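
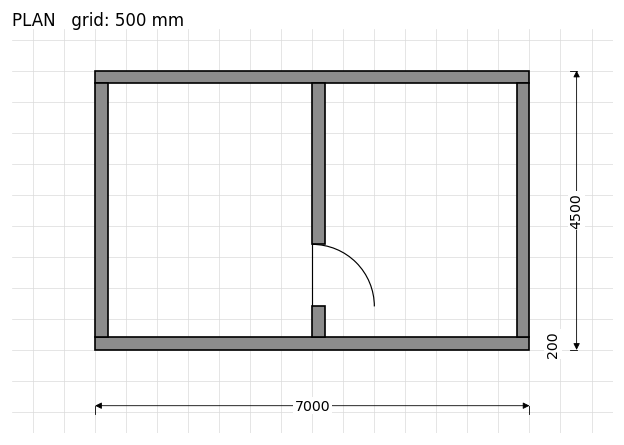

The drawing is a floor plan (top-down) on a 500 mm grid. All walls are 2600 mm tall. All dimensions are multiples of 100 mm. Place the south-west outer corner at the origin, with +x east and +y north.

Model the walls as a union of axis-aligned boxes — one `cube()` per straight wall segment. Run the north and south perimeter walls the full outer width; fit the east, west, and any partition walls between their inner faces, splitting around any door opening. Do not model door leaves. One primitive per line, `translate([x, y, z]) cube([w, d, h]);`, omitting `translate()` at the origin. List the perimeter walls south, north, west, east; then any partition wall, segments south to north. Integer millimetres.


cube([7000, 200, 2600]);
translate([0, 4300, 0]) cube([7000, 200, 2600]);
translate([0, 200, 0]) cube([200, 4100, 2600]);
translate([6800, 200, 0]) cube([200, 4100, 2600]);
translate([3500, 200, 0]) cube([200, 500, 2600]);
translate([3500, 1700, 0]) cube([200, 2600, 2600]);


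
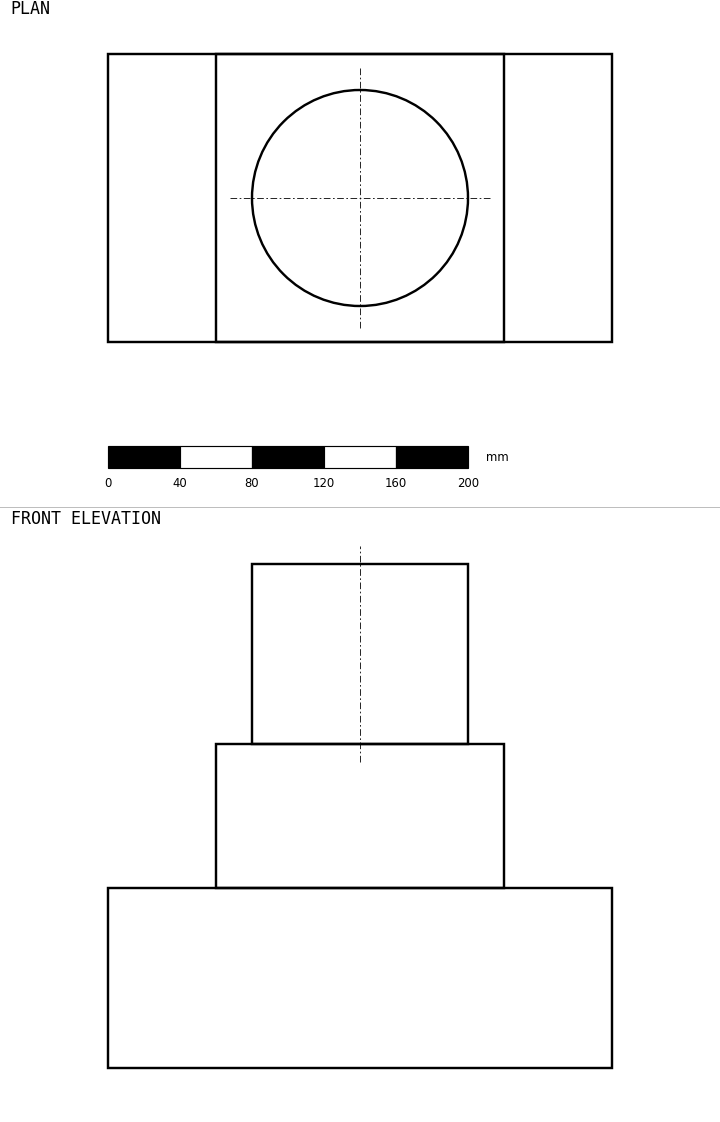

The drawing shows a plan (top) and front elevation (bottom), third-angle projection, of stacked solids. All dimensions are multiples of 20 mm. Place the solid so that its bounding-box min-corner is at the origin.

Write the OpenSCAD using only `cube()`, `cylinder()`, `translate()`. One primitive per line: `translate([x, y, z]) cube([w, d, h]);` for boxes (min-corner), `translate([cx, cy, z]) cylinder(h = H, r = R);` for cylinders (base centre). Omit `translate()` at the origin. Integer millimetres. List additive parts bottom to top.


cube([280, 160, 100]);
translate([60, 0, 100]) cube([160, 160, 80]);
translate([140, 80, 180]) cylinder(h = 100, r = 60);


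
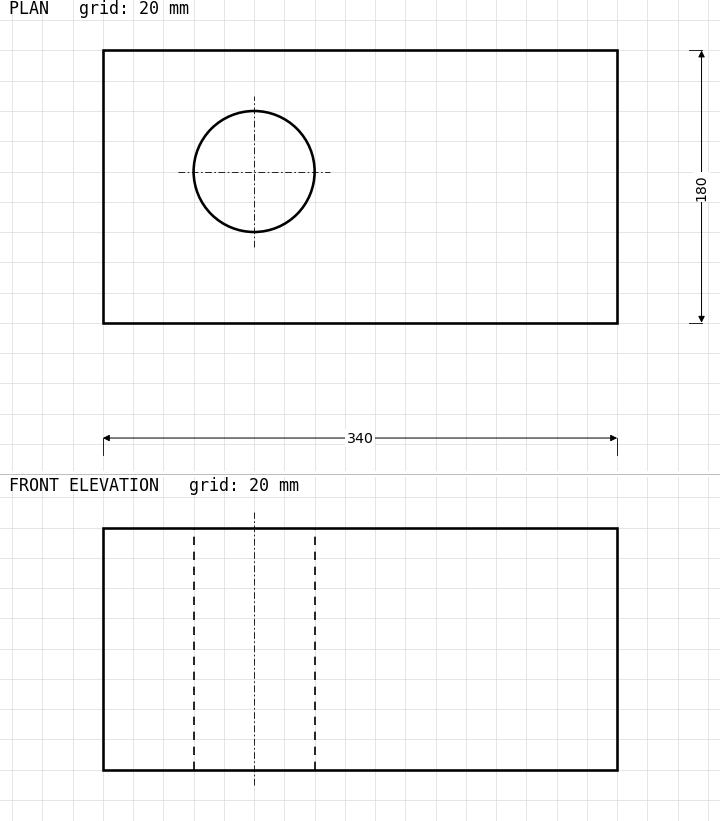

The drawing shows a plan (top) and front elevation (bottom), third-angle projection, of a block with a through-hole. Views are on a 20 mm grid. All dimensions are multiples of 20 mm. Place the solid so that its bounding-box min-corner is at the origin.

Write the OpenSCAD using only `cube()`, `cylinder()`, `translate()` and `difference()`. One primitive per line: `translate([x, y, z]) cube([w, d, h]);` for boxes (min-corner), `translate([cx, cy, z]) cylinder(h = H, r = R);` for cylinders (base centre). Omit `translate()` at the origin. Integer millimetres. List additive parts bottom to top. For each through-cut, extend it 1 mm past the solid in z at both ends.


difference() {
  cube([340, 180, 160]);
  translate([100, 100, -1]) cylinder(h = 162, r = 40);
}


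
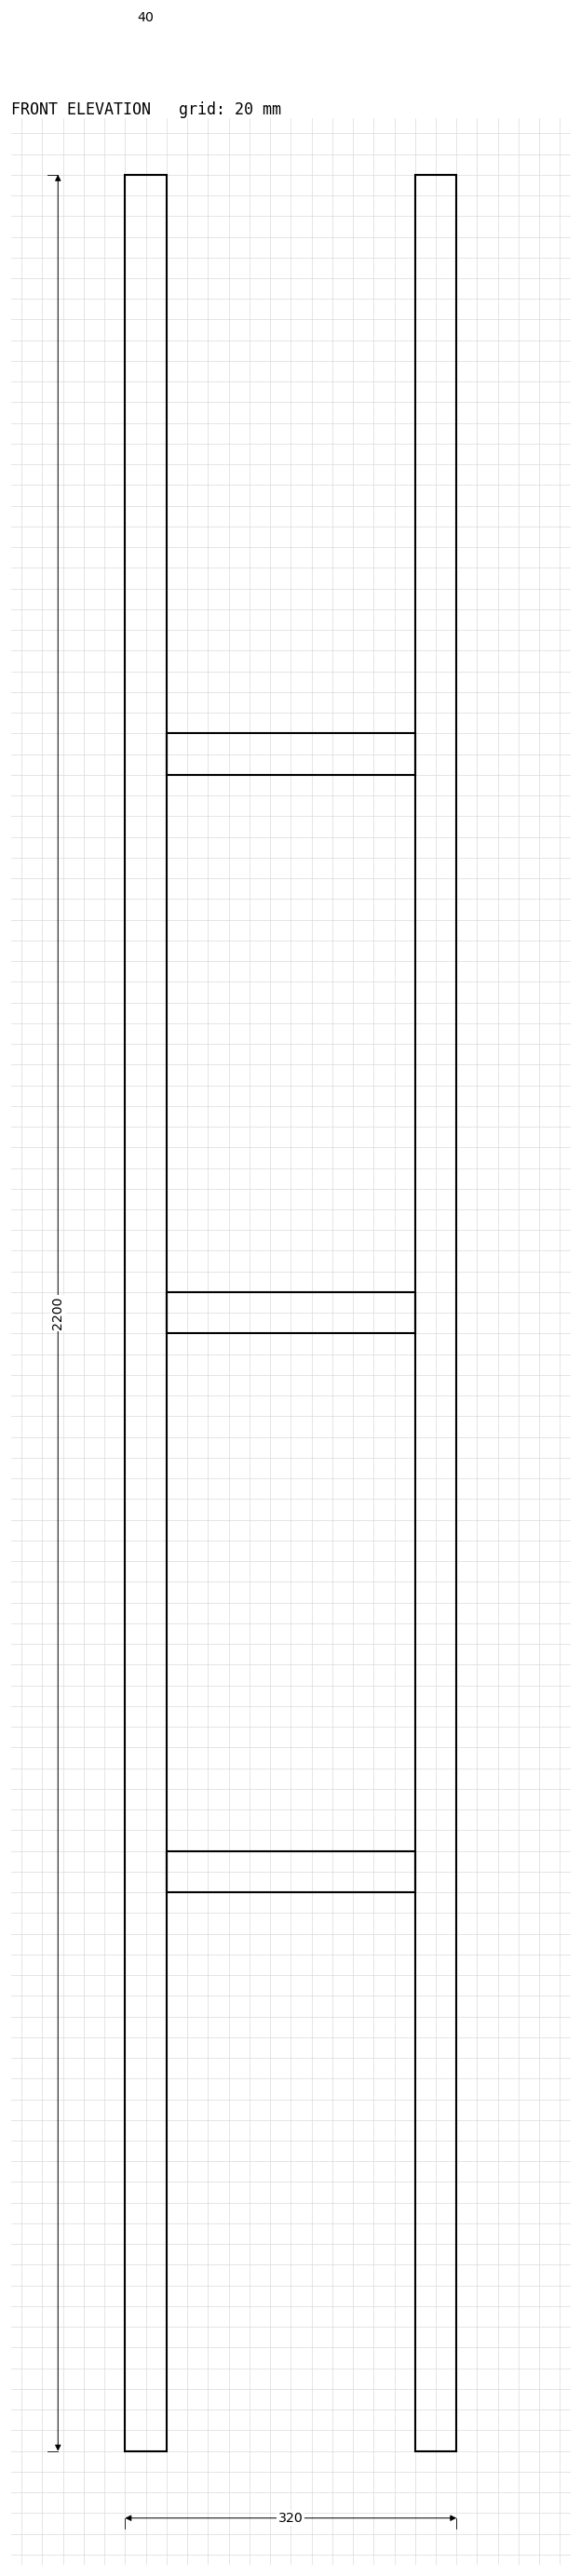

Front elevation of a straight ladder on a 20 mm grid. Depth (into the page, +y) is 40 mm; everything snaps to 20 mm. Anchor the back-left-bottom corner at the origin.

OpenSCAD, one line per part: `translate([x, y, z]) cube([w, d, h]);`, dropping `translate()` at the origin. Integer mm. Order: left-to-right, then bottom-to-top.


cube([40, 40, 2200]);
translate([40, 0, 540]) cube([240, 40, 40]);
translate([40, 0, 1080]) cube([240, 40, 40]);
translate([40, 0, 1620]) cube([240, 40, 40]);
translate([280, 0, 0]) cube([40, 40, 2200]);


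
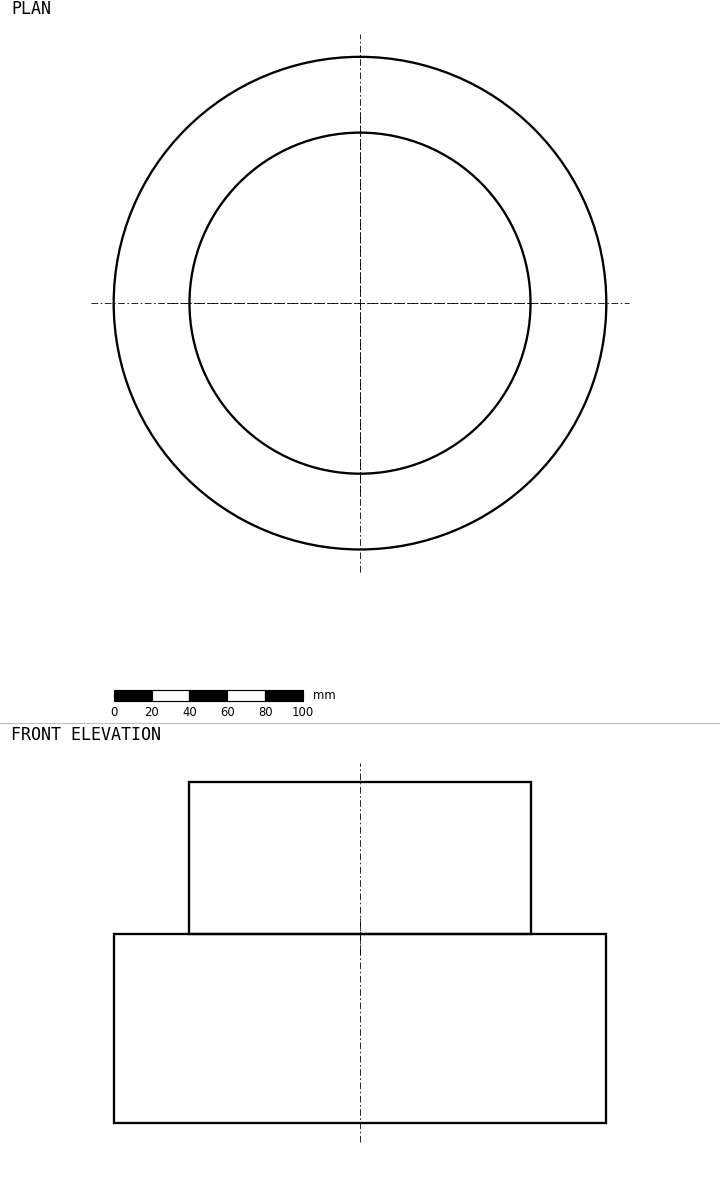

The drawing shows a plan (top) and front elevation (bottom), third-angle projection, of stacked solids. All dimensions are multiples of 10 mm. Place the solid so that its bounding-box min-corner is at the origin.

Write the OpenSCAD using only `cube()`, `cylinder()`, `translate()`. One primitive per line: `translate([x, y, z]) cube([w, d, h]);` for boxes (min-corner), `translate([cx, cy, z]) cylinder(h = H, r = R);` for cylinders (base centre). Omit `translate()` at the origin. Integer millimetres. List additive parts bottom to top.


translate([130, 130, 0]) cylinder(h = 100, r = 130);
translate([130, 130, 100]) cylinder(h = 80, r = 90);


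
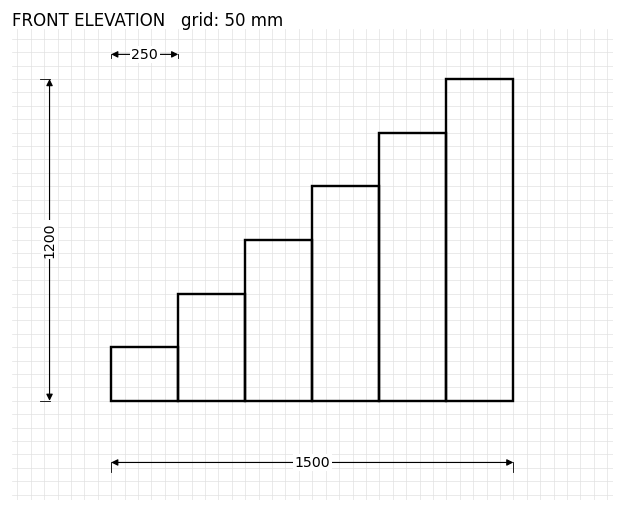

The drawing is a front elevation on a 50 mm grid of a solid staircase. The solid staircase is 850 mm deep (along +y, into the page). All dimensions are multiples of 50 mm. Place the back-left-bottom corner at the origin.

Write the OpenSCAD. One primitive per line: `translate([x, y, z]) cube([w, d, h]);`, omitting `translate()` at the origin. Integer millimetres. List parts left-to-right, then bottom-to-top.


cube([250, 850, 200]);
translate([250, 0, 0]) cube([250, 850, 400]);
translate([500, 0, 0]) cube([250, 850, 600]);
translate([750, 0, 0]) cube([250, 850, 800]);
translate([1000, 0, 0]) cube([250, 850, 1000]);
translate([1250, 0, 0]) cube([250, 850, 1200]);


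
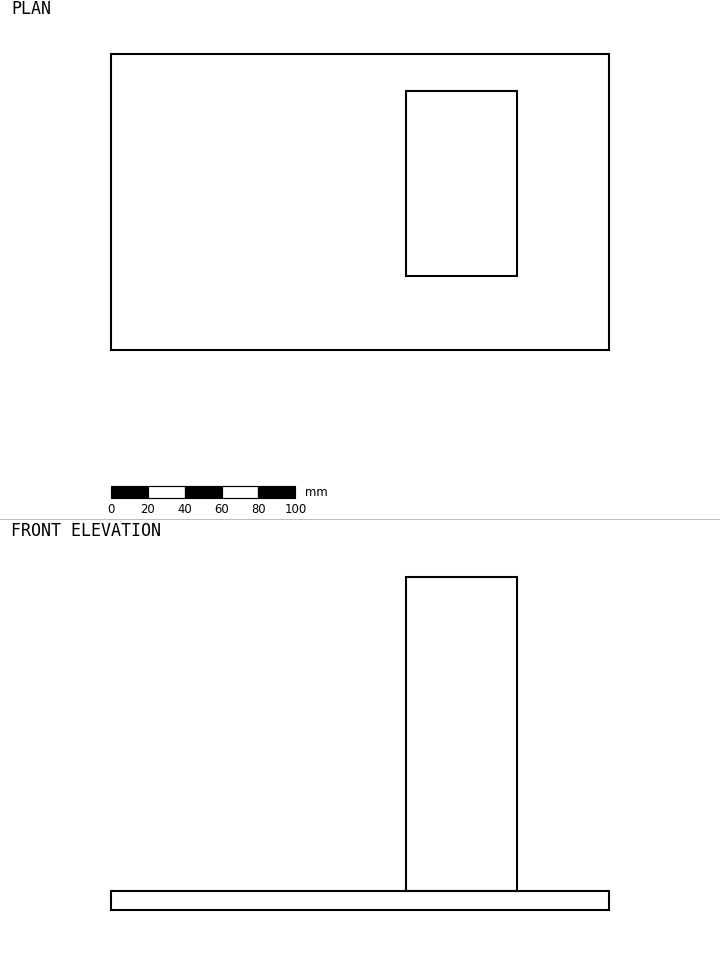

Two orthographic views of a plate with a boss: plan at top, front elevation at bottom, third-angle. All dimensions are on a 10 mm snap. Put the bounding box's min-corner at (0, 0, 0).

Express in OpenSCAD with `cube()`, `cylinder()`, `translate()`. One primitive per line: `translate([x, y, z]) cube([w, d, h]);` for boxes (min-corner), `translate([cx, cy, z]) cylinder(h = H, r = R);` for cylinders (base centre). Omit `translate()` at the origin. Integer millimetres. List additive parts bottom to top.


cube([270, 160, 10]);
translate([160, 40, 10]) cube([60, 100, 170]);


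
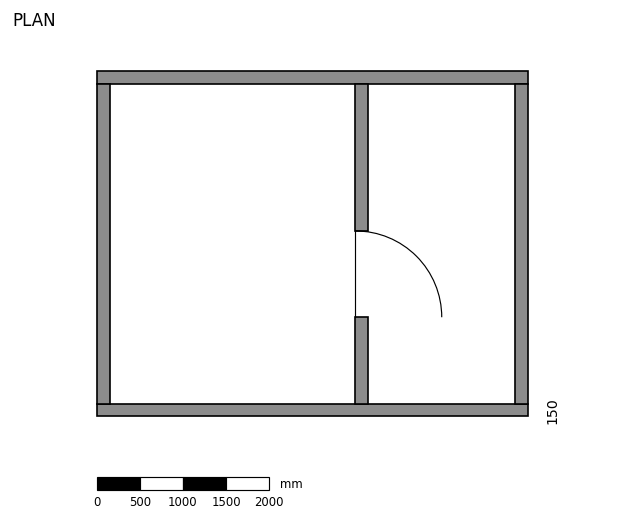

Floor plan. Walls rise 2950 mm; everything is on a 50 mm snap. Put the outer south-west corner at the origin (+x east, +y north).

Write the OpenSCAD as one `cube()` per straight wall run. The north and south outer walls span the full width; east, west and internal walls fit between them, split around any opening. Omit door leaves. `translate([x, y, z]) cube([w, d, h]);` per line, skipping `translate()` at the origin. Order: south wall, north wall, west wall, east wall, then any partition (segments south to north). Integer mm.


cube([5000, 150, 2950]);
translate([0, 3850, 0]) cube([5000, 150, 2950]);
translate([0, 150, 0]) cube([150, 3700, 2950]);
translate([4850, 150, 0]) cube([150, 3700, 2950]);
translate([3000, 150, 0]) cube([150, 1000, 2950]);
translate([3000, 2150, 0]) cube([150, 1700, 2950]);


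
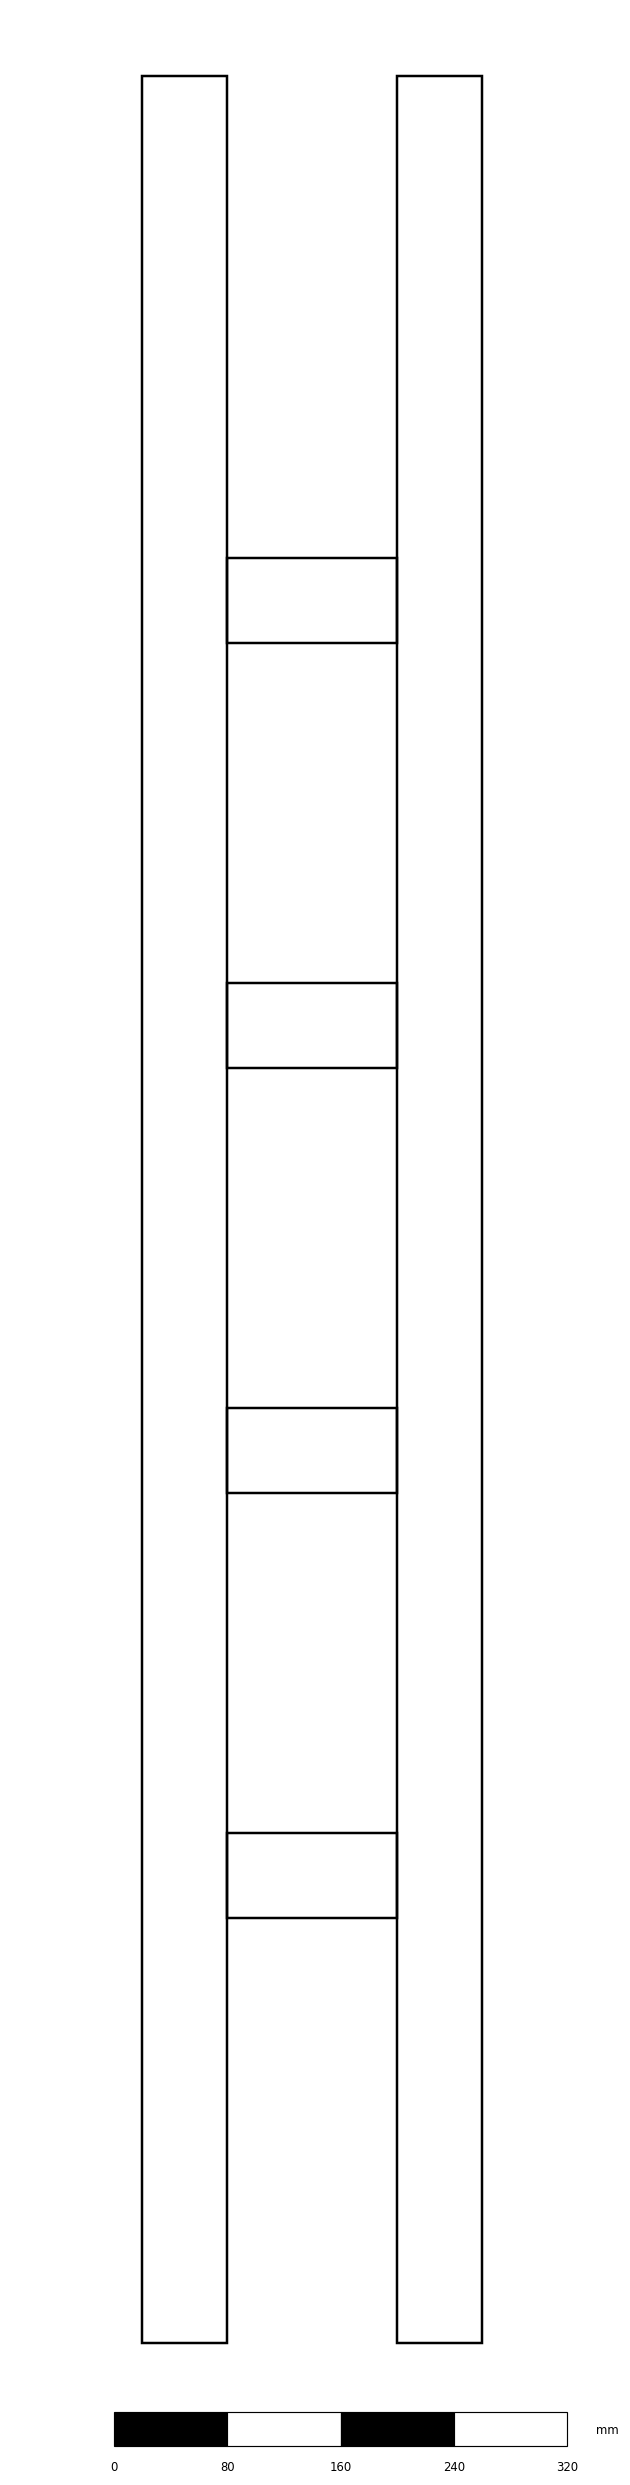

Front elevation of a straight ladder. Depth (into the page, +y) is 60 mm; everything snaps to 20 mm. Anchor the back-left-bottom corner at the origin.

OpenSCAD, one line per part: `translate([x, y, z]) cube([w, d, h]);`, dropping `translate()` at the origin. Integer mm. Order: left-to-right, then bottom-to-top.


cube([60, 60, 1600]);
translate([60, 0, 300]) cube([120, 60, 60]);
translate([60, 0, 600]) cube([120, 60, 60]);
translate([60, 0, 900]) cube([120, 60, 60]);
translate([60, 0, 1200]) cube([120, 60, 60]);
translate([180, 0, 0]) cube([60, 60, 1600]);


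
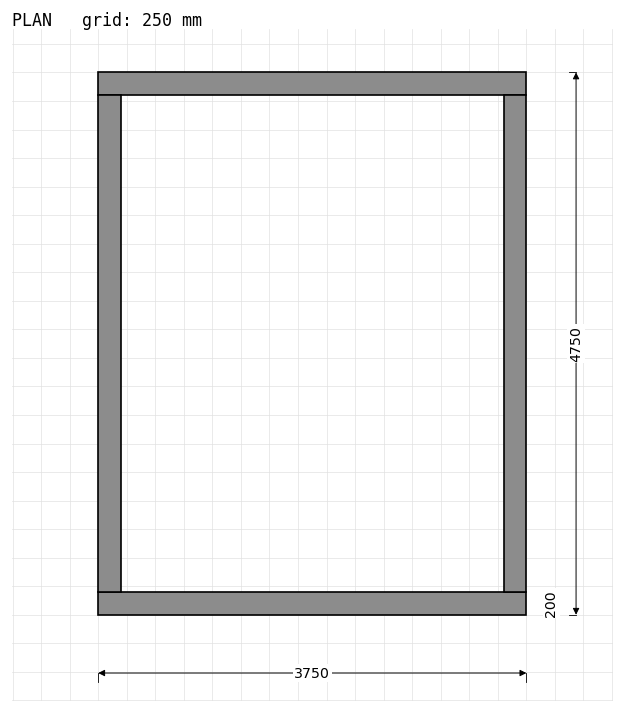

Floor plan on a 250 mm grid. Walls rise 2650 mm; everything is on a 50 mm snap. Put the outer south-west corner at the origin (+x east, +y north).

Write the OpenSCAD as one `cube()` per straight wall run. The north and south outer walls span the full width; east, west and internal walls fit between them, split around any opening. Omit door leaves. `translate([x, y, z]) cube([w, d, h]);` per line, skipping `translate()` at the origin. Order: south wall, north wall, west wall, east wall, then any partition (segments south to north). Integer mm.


cube([3750, 200, 2650]);
translate([0, 4550, 0]) cube([3750, 200, 2650]);
translate([0, 200, 0]) cube([200, 4350, 2650]);
translate([3550, 200, 0]) cube([200, 4350, 2650]);


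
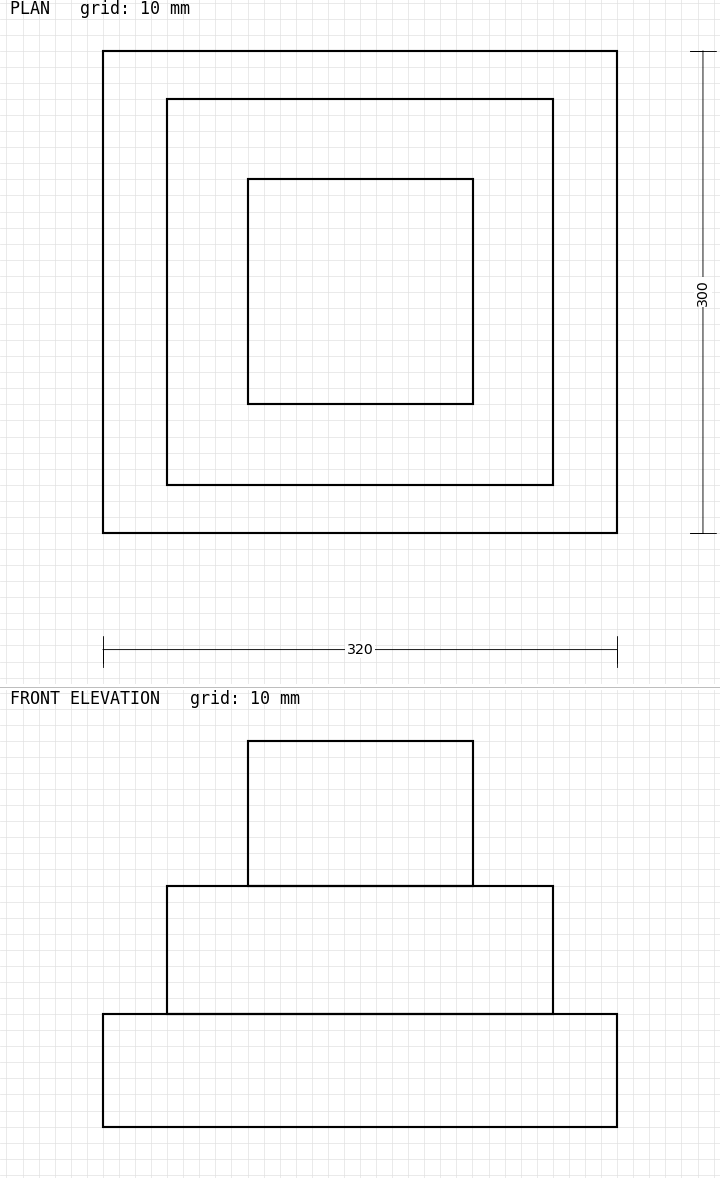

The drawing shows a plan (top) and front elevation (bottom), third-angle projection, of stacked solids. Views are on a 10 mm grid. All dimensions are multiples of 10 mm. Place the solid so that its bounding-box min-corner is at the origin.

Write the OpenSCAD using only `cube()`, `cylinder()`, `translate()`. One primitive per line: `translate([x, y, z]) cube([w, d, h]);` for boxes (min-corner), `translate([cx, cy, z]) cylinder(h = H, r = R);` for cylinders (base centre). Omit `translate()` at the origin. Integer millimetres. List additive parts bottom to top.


cube([320, 300, 70]);
translate([40, 30, 70]) cube([240, 240, 80]);
translate([90, 80, 150]) cube([140, 140, 90]);


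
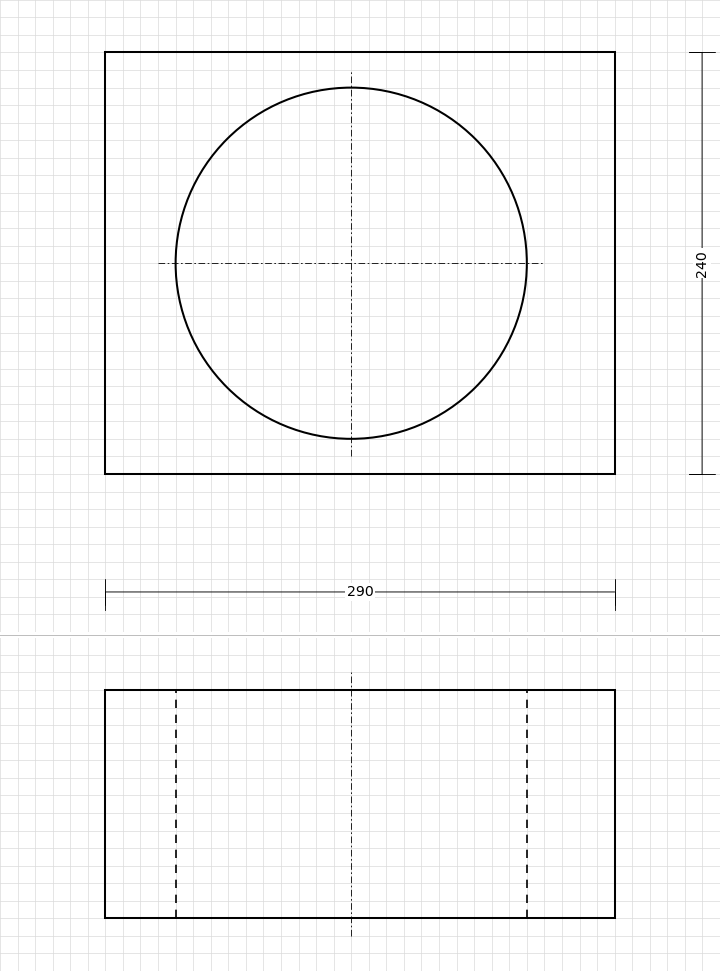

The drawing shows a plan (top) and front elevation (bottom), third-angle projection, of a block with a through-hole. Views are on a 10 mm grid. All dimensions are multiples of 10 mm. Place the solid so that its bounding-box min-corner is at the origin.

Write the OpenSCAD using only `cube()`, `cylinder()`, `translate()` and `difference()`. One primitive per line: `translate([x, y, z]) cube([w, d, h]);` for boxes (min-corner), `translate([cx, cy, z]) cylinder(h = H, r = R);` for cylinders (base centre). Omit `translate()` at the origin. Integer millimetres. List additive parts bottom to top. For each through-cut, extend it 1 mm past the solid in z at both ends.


difference() {
  cube([290, 240, 130]);
  translate([140, 120, -1]) cylinder(h = 132, r = 100);
}


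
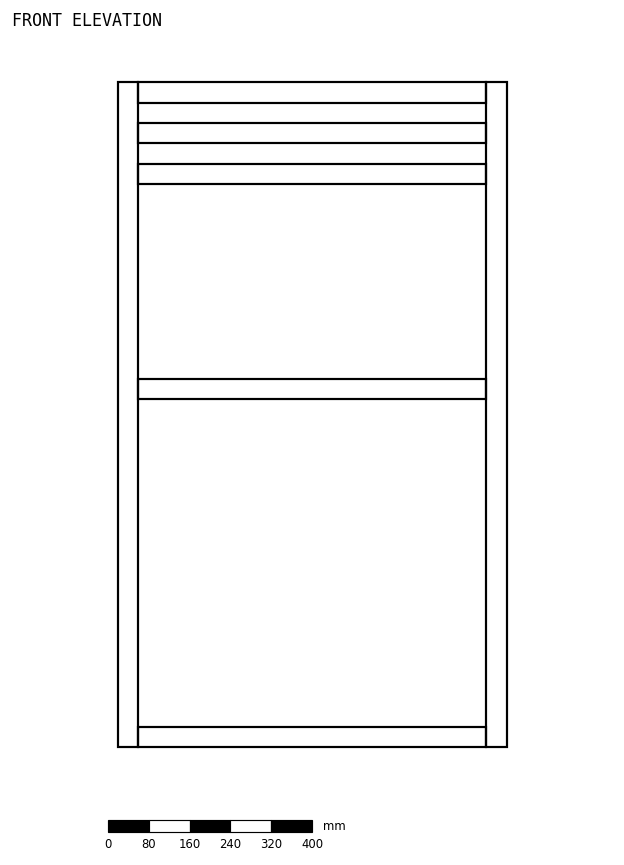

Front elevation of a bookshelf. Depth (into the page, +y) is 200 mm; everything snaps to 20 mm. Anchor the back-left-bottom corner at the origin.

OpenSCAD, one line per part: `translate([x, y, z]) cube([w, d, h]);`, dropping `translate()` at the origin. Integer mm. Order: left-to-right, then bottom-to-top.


cube([40, 200, 1300]);
translate([40, 0, 0]) cube([680, 200, 40]);
translate([40, 0, 680]) cube([680, 200, 40]);
translate([40, 0, 1100]) cube([680, 200, 40]);
translate([40, 0, 1180]) cube([680, 200, 40]);
translate([40, 0, 1260]) cube([680, 200, 40]);
translate([720, 0, 0]) cube([40, 200, 1300]);


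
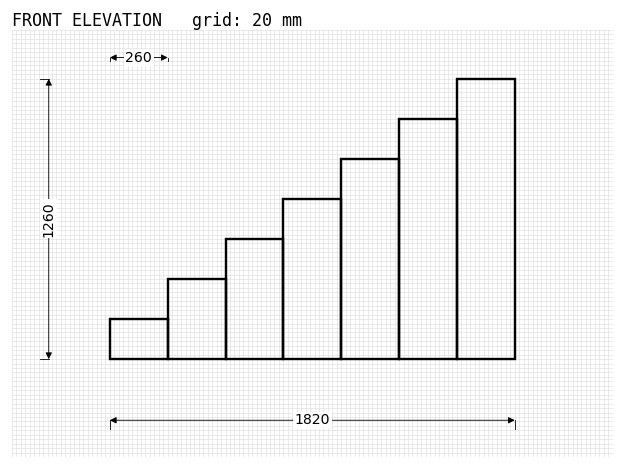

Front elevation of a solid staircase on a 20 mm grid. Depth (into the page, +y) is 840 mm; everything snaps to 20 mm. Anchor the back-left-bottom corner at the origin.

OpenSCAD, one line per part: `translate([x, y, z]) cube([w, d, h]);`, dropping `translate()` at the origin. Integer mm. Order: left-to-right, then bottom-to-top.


cube([260, 840, 180]);
translate([260, 0, 0]) cube([260, 840, 360]);
translate([520, 0, 0]) cube([260, 840, 540]);
translate([780, 0, 0]) cube([260, 840, 720]);
translate([1040, 0, 0]) cube([260, 840, 900]);
translate([1300, 0, 0]) cube([260, 840, 1080]);
translate([1560, 0, 0]) cube([260, 840, 1260]);


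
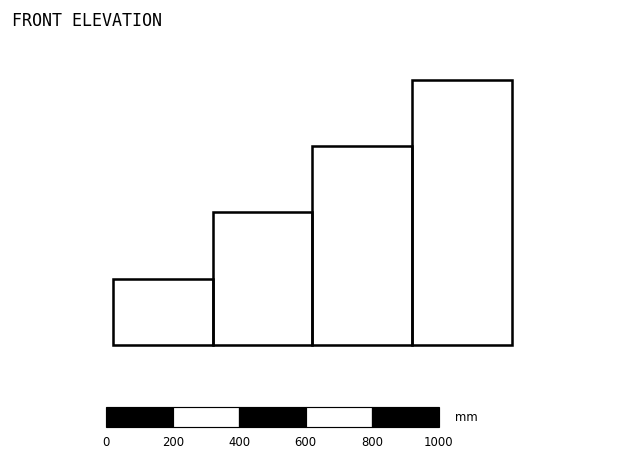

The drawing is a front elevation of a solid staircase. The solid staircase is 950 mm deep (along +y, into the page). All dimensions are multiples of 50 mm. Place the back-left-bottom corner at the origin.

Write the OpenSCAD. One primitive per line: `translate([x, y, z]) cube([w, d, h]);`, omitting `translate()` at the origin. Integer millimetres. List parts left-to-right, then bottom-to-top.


cube([300, 950, 200]);
translate([300, 0, 0]) cube([300, 950, 400]);
translate([600, 0, 0]) cube([300, 950, 600]);
translate([900, 0, 0]) cube([300, 950, 800]);


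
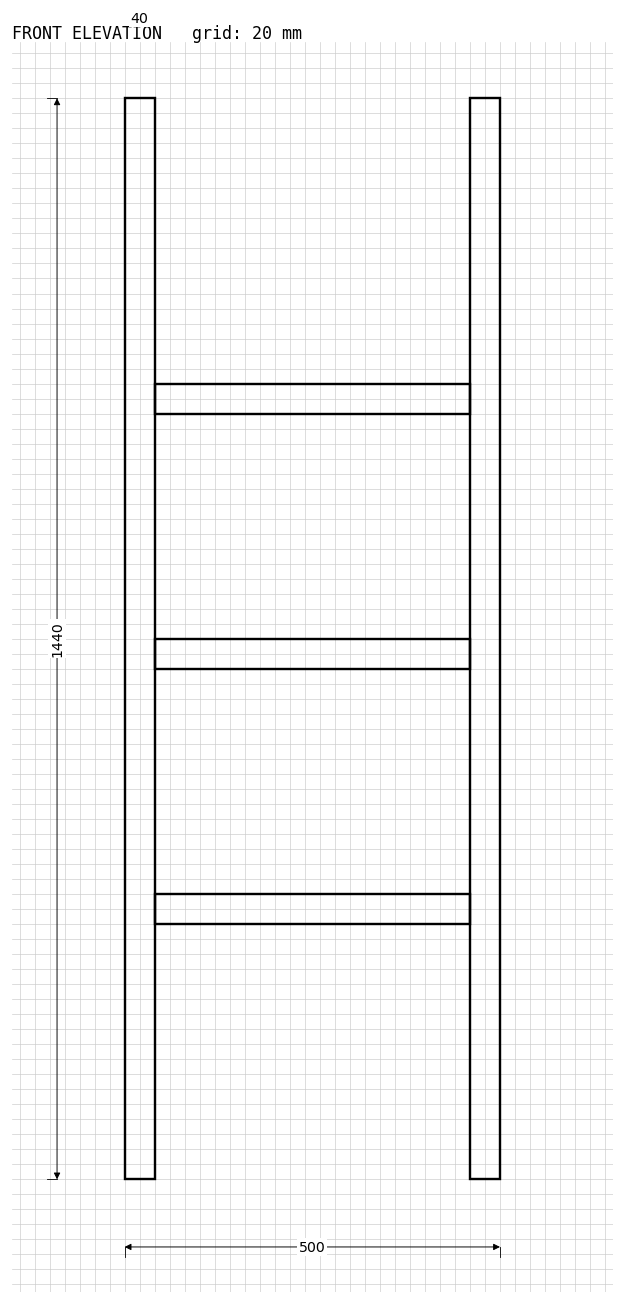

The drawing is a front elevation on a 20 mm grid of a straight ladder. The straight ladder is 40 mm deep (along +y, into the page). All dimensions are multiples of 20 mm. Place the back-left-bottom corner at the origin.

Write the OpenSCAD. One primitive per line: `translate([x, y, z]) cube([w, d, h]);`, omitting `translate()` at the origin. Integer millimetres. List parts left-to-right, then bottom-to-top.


cube([40, 40, 1440]);
translate([40, 0, 340]) cube([420, 40, 40]);
translate([40, 0, 680]) cube([420, 40, 40]);
translate([40, 0, 1020]) cube([420, 40, 40]);
translate([460, 0, 0]) cube([40, 40, 1440]);


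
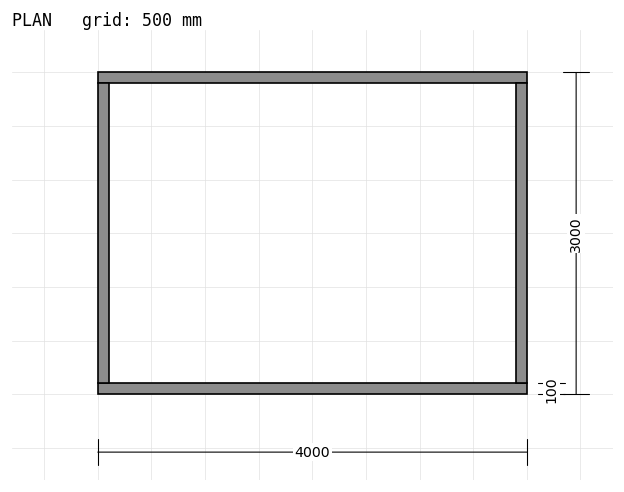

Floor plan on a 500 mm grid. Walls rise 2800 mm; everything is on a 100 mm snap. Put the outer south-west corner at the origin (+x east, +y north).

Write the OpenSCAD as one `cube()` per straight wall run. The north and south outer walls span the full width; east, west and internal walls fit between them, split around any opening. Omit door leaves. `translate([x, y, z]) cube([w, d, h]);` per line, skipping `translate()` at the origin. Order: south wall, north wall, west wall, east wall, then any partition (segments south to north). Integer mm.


cube([4000, 100, 2800]);
translate([0, 2900, 0]) cube([4000, 100, 2800]);
translate([0, 100, 0]) cube([100, 2800, 2800]);
translate([3900, 100, 0]) cube([100, 2800, 2800]);


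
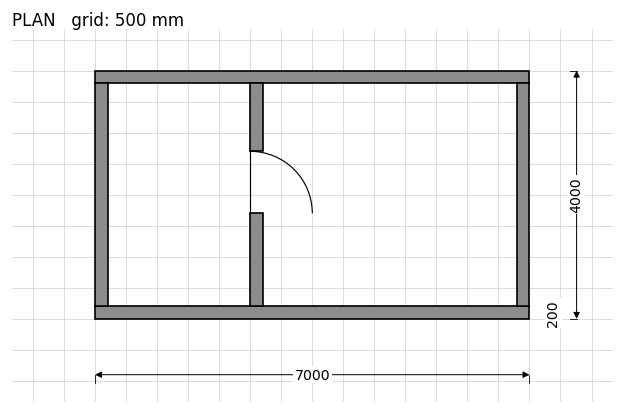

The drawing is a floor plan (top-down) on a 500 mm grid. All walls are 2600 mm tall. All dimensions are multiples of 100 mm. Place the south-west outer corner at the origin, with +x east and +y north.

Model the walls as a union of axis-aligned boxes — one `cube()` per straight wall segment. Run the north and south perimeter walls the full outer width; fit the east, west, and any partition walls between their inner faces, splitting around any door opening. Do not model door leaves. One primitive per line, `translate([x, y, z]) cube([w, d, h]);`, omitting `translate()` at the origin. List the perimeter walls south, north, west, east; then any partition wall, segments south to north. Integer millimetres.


cube([7000, 200, 2600]);
translate([0, 3800, 0]) cube([7000, 200, 2600]);
translate([0, 200, 0]) cube([200, 3600, 2600]);
translate([6800, 200, 0]) cube([200, 3600, 2600]);
translate([2500, 200, 0]) cube([200, 1500, 2600]);
translate([2500, 2700, 0]) cube([200, 1100, 2600]);


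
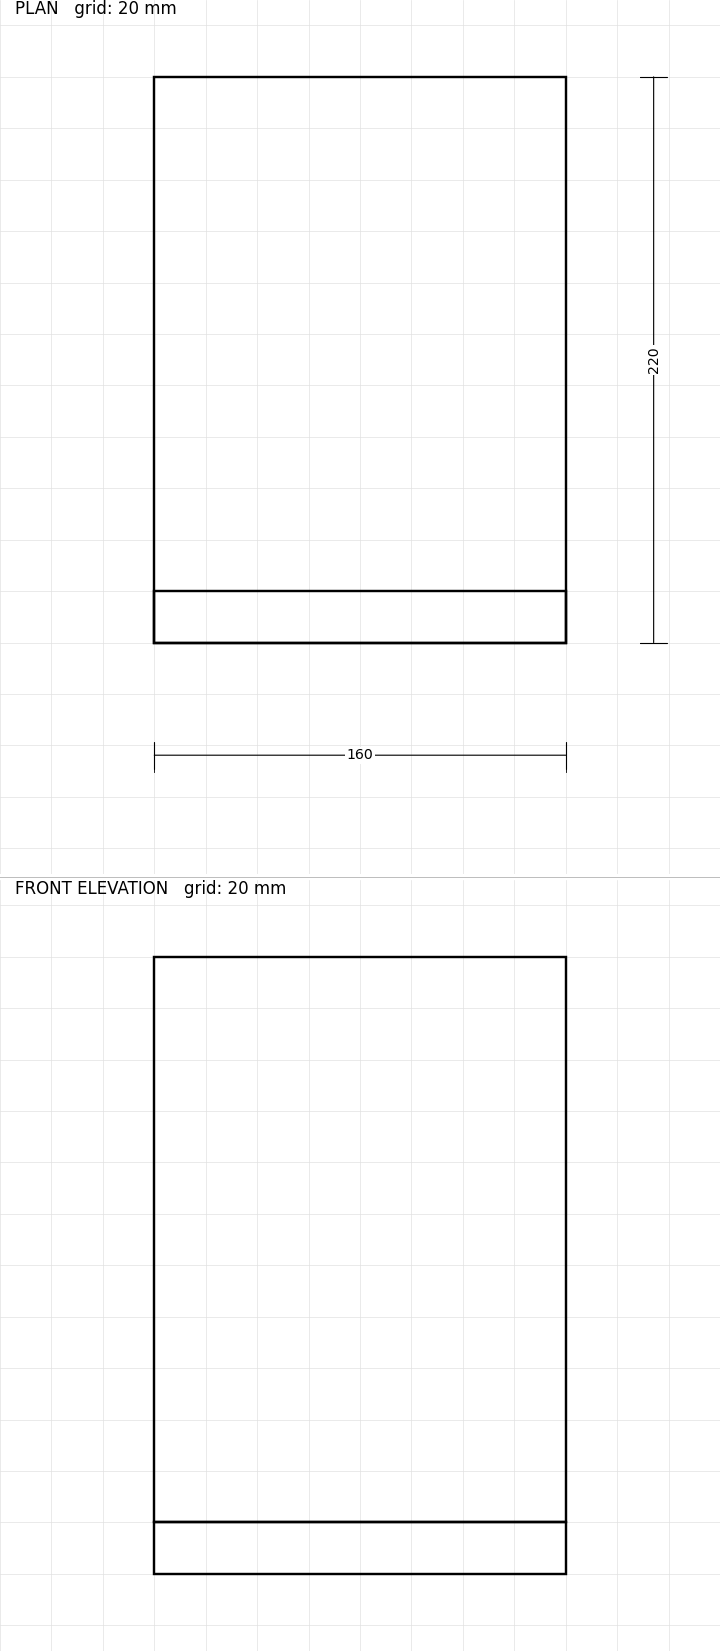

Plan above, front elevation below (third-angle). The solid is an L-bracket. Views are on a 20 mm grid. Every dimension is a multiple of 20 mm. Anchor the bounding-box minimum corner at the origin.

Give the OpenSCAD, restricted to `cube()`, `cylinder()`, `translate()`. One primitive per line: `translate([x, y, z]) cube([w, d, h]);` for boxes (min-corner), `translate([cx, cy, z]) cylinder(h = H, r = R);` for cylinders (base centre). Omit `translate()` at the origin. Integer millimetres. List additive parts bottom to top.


cube([160, 220, 20]);
translate([0, 0, 20]) cube([160, 20, 220]);


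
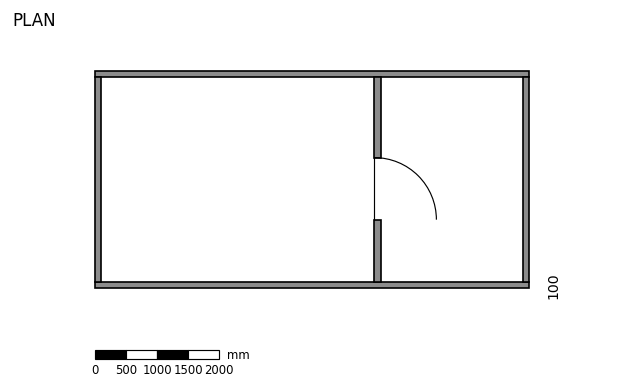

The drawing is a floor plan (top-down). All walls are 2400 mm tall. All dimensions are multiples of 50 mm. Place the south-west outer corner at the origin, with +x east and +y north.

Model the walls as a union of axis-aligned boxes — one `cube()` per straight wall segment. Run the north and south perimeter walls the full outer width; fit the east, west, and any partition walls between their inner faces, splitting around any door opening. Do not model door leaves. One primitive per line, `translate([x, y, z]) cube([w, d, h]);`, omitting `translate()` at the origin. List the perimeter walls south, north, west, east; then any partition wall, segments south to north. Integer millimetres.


cube([7000, 100, 2400]);
translate([0, 3400, 0]) cube([7000, 100, 2400]);
translate([0, 100, 0]) cube([100, 3300, 2400]);
translate([6900, 100, 0]) cube([100, 3300, 2400]);
translate([4500, 100, 0]) cube([100, 1000, 2400]);
translate([4500, 2100, 0]) cube([100, 1300, 2400]);


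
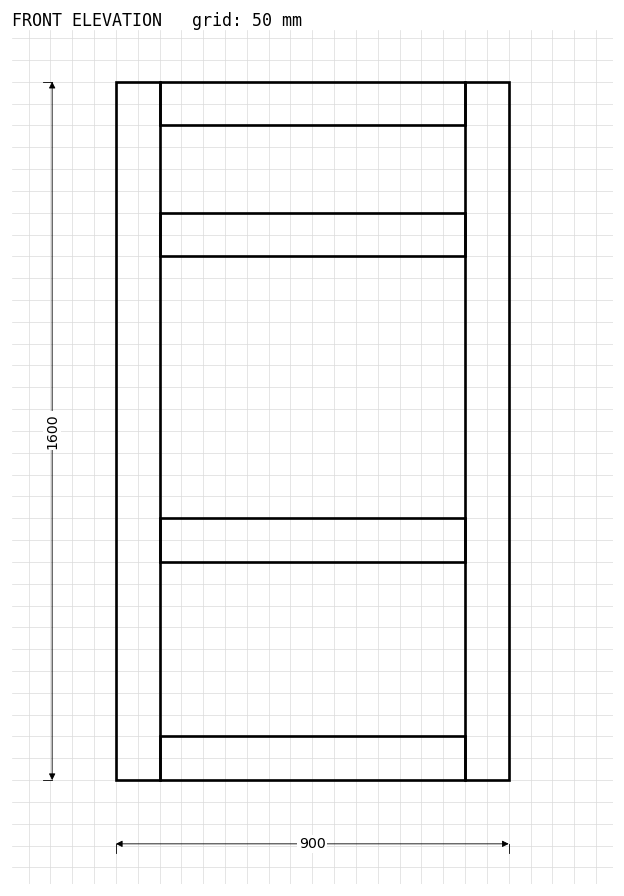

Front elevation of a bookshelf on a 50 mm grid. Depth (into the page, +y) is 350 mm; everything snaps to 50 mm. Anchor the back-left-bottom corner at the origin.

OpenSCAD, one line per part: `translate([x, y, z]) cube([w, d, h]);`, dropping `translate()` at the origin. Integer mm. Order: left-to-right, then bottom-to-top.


cube([100, 350, 1600]);
translate([100, 0, 0]) cube([700, 350, 100]);
translate([100, 0, 500]) cube([700, 350, 100]);
translate([100, 0, 1200]) cube([700, 350, 100]);
translate([100, 0, 1500]) cube([700, 350, 100]);
translate([800, 0, 0]) cube([100, 350, 1600]);


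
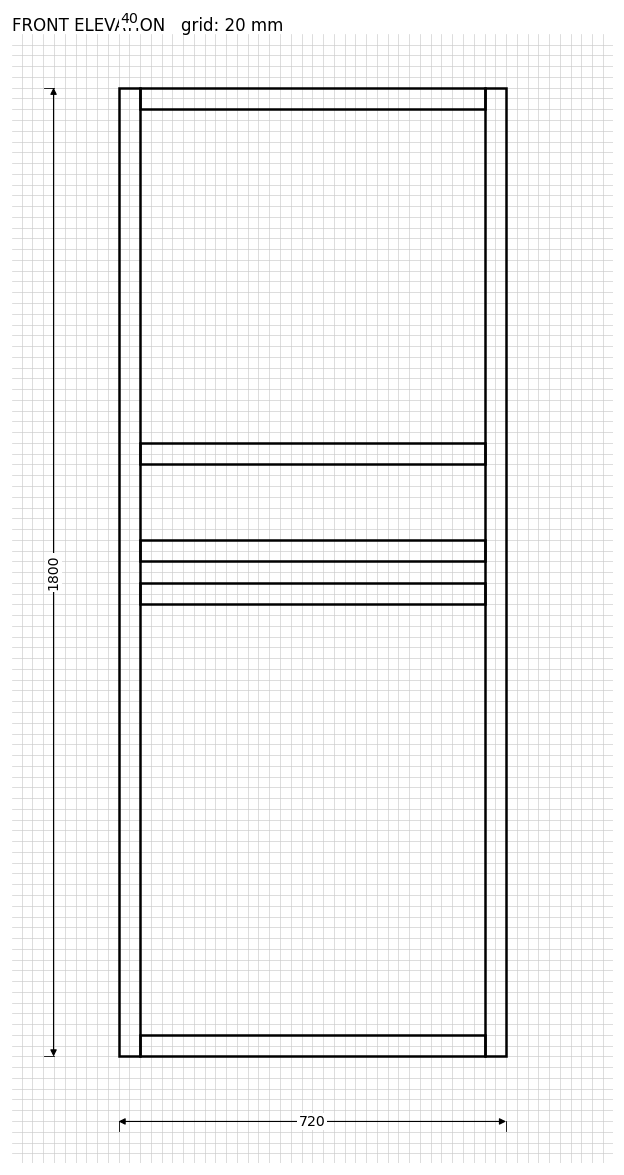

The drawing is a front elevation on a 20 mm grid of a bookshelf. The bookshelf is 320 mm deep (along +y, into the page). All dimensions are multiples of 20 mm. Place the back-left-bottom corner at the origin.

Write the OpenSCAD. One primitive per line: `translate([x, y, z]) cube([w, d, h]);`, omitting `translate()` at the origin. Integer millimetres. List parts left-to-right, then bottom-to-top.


cube([40, 320, 1800]);
translate([40, 0, 0]) cube([640, 320, 40]);
translate([40, 0, 840]) cube([640, 320, 40]);
translate([40, 0, 920]) cube([640, 320, 40]);
translate([40, 0, 1100]) cube([640, 320, 40]);
translate([40, 0, 1760]) cube([640, 320, 40]);
translate([680, 0, 0]) cube([40, 320, 1800]);


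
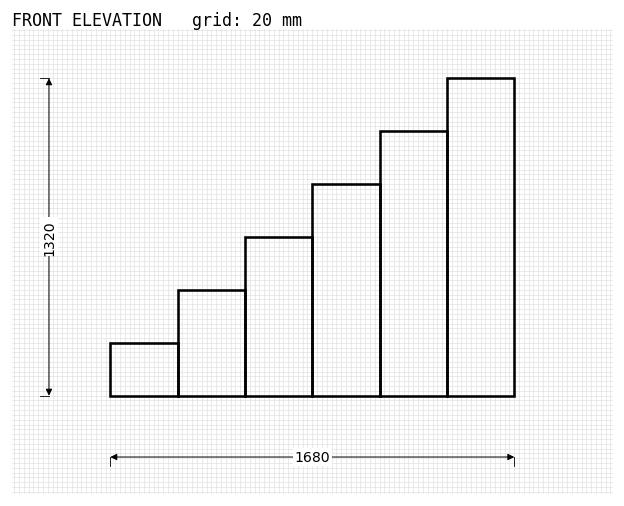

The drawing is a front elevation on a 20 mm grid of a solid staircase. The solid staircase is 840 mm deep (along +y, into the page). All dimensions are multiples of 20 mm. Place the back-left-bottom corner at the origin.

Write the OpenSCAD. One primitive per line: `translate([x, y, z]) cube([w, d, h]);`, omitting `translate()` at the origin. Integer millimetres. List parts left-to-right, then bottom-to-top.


cube([280, 840, 220]);
translate([280, 0, 0]) cube([280, 840, 440]);
translate([560, 0, 0]) cube([280, 840, 660]);
translate([840, 0, 0]) cube([280, 840, 880]);
translate([1120, 0, 0]) cube([280, 840, 1100]);
translate([1400, 0, 0]) cube([280, 840, 1320]);


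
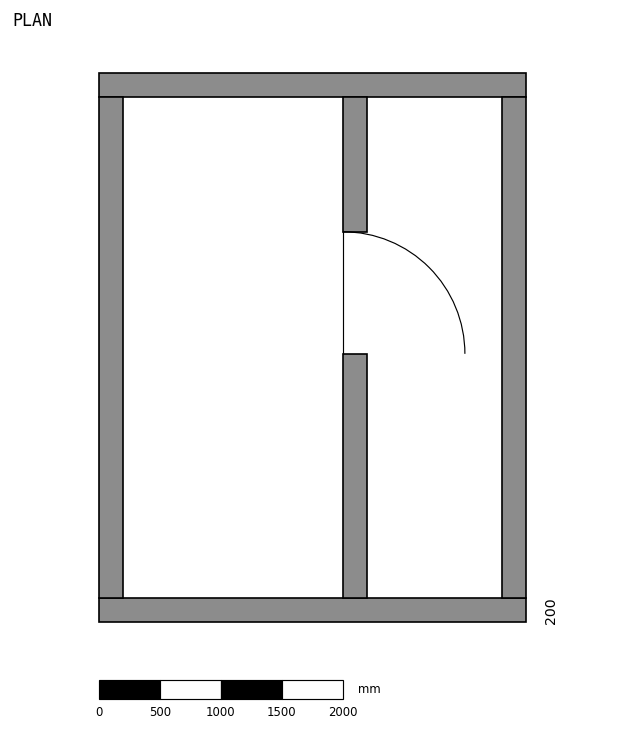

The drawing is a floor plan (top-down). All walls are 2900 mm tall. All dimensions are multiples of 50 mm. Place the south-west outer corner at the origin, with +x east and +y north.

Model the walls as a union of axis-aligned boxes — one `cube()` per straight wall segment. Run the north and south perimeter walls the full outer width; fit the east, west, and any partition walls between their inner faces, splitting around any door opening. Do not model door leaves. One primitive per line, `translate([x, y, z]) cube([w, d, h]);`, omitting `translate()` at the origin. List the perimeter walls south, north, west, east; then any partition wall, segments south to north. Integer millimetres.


cube([3500, 200, 2900]);
translate([0, 4300, 0]) cube([3500, 200, 2900]);
translate([0, 200, 0]) cube([200, 4100, 2900]);
translate([3300, 200, 0]) cube([200, 4100, 2900]);
translate([2000, 200, 0]) cube([200, 2000, 2900]);
translate([2000, 3200, 0]) cube([200, 1100, 2900]);


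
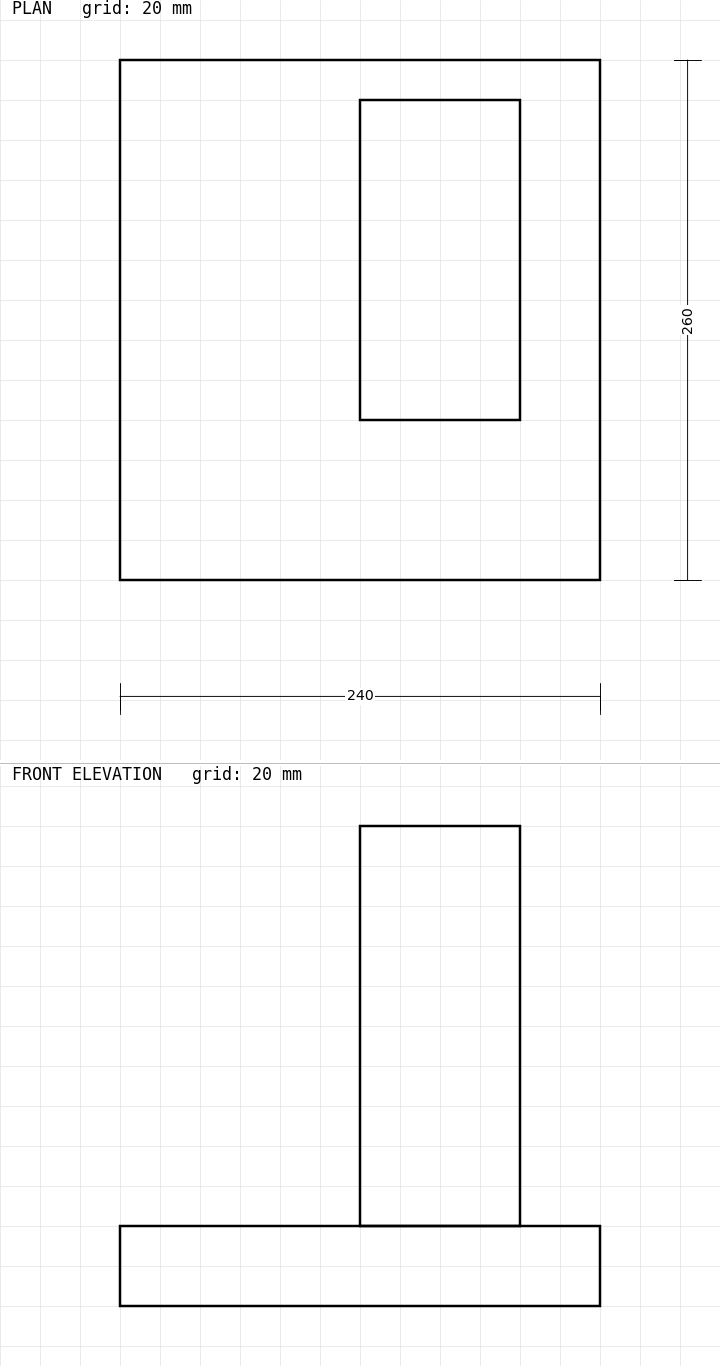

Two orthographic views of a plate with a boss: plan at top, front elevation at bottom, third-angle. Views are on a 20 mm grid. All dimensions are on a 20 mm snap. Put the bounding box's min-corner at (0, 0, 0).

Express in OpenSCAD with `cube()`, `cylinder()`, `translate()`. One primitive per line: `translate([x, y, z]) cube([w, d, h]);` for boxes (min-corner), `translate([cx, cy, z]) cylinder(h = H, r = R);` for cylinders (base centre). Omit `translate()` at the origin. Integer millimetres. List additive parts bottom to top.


cube([240, 260, 40]);
translate([120, 80, 40]) cube([80, 160, 200]);


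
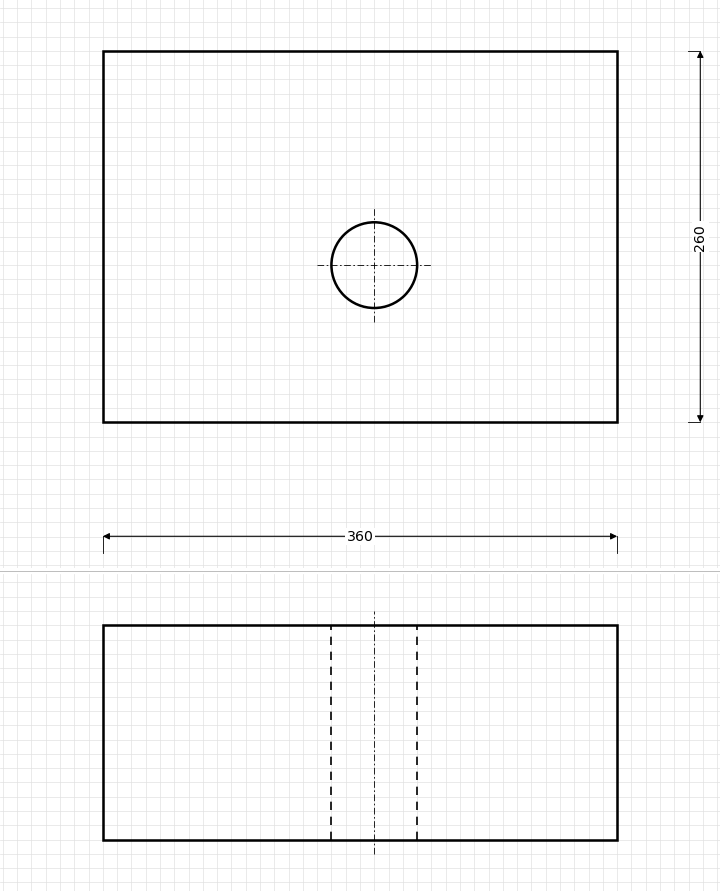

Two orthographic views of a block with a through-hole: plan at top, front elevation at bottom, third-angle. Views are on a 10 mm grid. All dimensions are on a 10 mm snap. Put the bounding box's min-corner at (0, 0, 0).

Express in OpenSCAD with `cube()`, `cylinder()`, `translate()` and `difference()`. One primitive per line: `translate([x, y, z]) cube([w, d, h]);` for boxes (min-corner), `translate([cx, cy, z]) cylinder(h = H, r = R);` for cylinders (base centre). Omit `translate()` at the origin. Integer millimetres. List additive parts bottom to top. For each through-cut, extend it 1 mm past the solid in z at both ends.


difference() {
  cube([360, 260, 150]);
  translate([190, 110, -1]) cylinder(h = 152, r = 30);
}


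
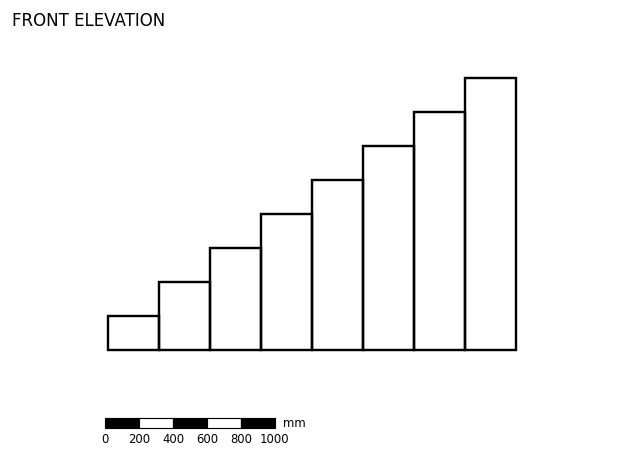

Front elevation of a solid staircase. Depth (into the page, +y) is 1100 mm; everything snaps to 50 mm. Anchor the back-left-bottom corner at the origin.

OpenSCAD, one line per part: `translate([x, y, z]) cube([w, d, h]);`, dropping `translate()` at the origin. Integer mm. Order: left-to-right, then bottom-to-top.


cube([300, 1100, 200]);
translate([300, 0, 0]) cube([300, 1100, 400]);
translate([600, 0, 0]) cube([300, 1100, 600]);
translate([900, 0, 0]) cube([300, 1100, 800]);
translate([1200, 0, 0]) cube([300, 1100, 1000]);
translate([1500, 0, 0]) cube([300, 1100, 1200]);
translate([1800, 0, 0]) cube([300, 1100, 1400]);
translate([2100, 0, 0]) cube([300, 1100, 1600]);


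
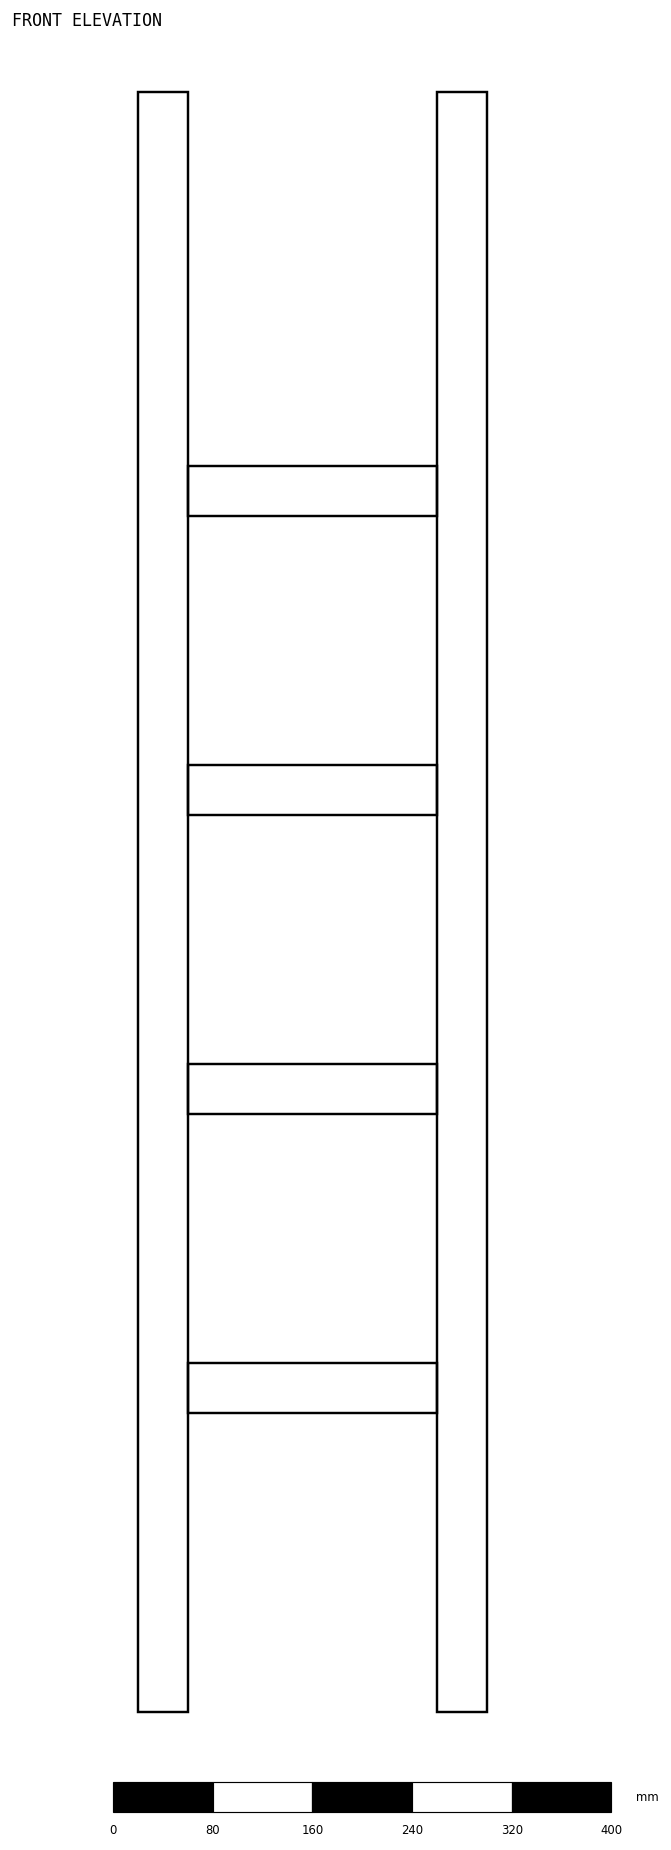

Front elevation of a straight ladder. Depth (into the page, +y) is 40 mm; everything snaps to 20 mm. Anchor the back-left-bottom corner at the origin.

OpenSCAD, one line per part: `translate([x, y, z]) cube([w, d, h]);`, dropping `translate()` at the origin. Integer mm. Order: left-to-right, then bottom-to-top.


cube([40, 40, 1300]);
translate([40, 0, 240]) cube([200, 40, 40]);
translate([40, 0, 480]) cube([200, 40, 40]);
translate([40, 0, 720]) cube([200, 40, 40]);
translate([40, 0, 960]) cube([200, 40, 40]);
translate([240, 0, 0]) cube([40, 40, 1300]);


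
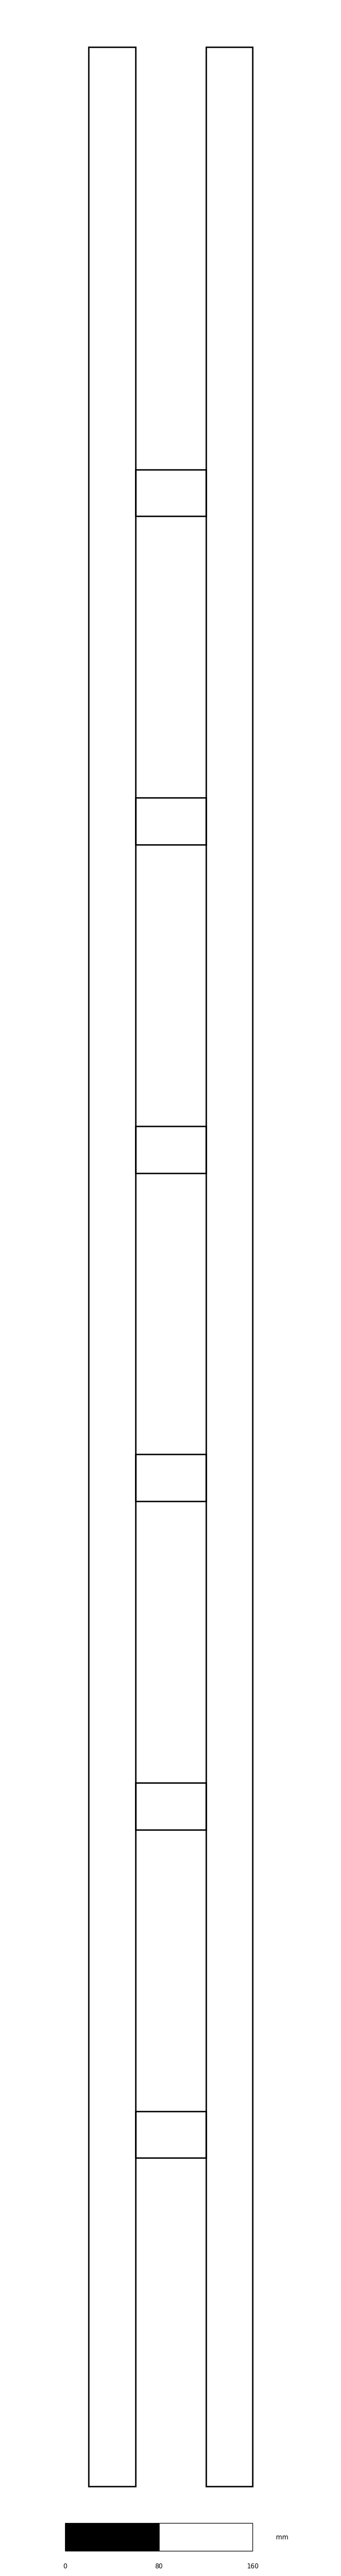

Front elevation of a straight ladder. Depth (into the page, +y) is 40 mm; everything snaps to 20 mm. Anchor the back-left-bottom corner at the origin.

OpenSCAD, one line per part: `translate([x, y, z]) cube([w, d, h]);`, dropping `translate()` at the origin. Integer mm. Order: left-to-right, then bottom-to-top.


cube([40, 40, 2080]);
translate([40, 0, 280]) cube([60, 40, 40]);
translate([40, 0, 560]) cube([60, 40, 40]);
translate([40, 0, 840]) cube([60, 40, 40]);
translate([40, 0, 1120]) cube([60, 40, 40]);
translate([40, 0, 1400]) cube([60, 40, 40]);
translate([40, 0, 1680]) cube([60, 40, 40]);
translate([100, 0, 0]) cube([40, 40, 2080]);


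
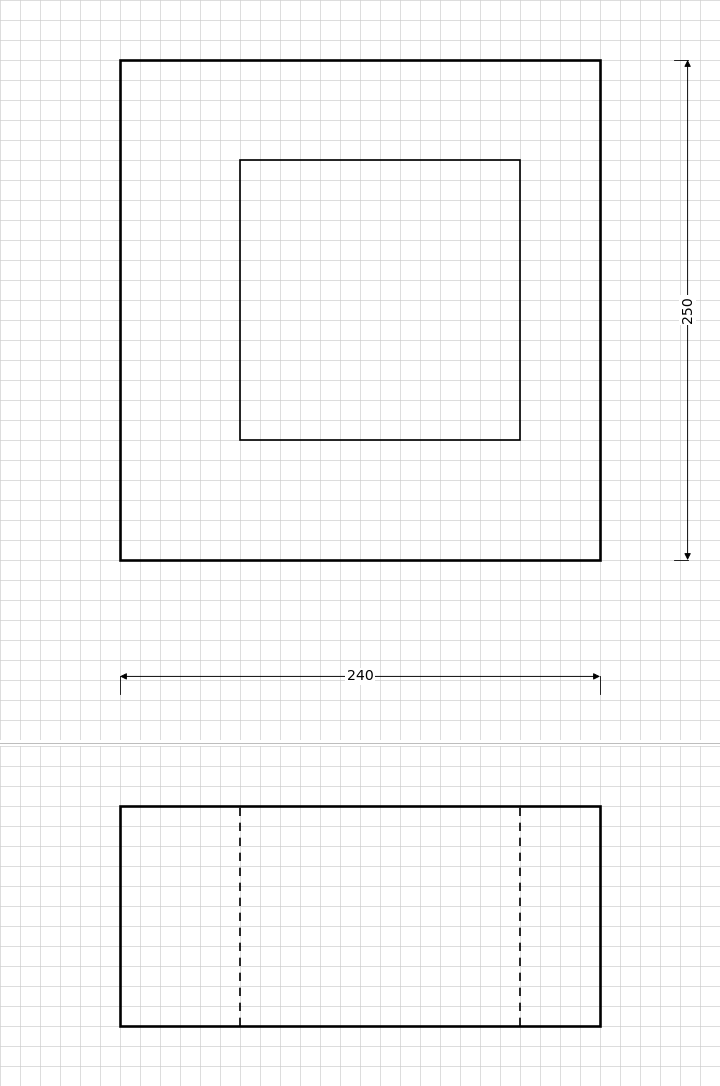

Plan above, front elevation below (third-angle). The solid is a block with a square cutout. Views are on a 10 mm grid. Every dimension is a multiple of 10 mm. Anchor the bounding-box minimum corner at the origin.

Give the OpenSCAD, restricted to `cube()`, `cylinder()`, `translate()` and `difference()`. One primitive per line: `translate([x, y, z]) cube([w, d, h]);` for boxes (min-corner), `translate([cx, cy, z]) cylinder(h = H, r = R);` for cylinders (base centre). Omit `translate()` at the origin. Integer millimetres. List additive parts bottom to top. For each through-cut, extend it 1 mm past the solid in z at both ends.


difference() {
  cube([240, 250, 110]);
  translate([60, 60, -1]) cube([140, 140, 112]);
}


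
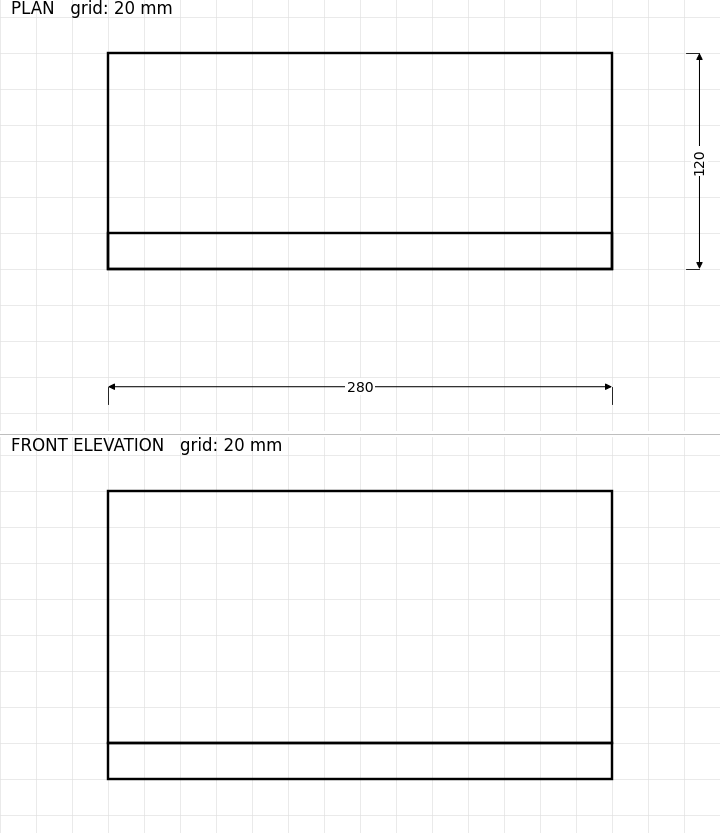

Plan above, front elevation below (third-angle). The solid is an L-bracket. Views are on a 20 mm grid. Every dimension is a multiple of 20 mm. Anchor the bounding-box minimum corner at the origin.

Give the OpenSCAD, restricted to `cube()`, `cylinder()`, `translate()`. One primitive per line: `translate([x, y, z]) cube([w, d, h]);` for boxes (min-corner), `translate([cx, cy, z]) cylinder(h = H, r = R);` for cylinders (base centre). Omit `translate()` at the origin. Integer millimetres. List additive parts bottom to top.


cube([280, 120, 20]);
translate([0, 0, 20]) cube([280, 20, 140]);


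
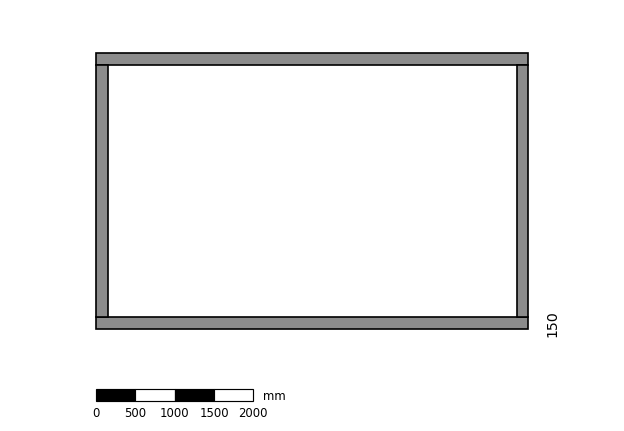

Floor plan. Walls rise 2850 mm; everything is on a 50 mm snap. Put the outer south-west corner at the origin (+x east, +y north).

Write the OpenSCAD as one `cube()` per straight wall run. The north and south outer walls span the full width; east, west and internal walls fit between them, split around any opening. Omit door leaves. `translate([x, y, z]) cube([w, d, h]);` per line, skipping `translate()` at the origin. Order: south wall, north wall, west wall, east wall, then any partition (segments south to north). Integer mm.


cube([5500, 150, 2850]);
translate([0, 3350, 0]) cube([5500, 150, 2850]);
translate([0, 150, 0]) cube([150, 3200, 2850]);
translate([5350, 150, 0]) cube([150, 3200, 2850]);


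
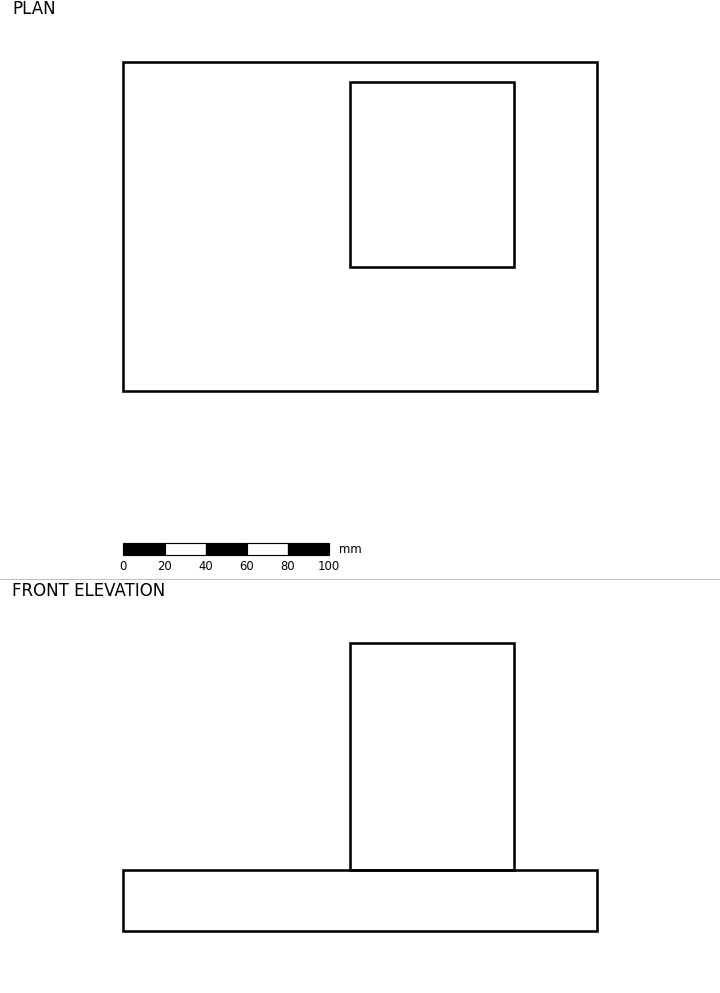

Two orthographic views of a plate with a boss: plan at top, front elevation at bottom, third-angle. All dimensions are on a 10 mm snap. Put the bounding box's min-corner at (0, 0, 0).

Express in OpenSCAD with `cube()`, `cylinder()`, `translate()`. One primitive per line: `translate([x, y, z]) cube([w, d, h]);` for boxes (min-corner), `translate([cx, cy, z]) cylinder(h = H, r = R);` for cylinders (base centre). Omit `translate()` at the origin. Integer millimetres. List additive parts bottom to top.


cube([230, 160, 30]);
translate([110, 60, 30]) cube([80, 90, 110]);


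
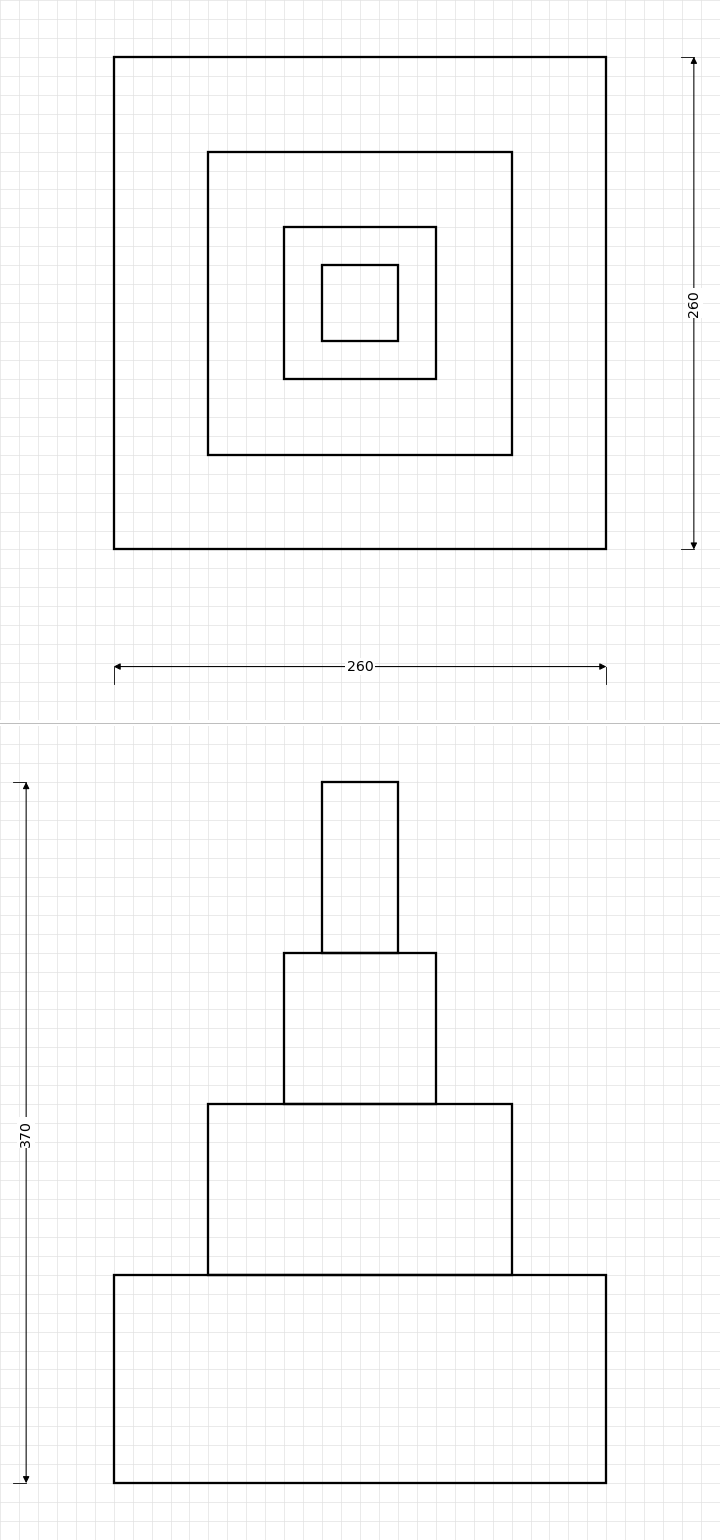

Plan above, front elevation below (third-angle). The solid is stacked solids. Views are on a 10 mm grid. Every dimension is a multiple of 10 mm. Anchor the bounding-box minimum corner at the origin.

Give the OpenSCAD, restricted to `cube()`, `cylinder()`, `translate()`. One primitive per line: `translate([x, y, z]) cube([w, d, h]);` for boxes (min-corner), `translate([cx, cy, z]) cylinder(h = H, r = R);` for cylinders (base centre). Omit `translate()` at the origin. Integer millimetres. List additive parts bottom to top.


cube([260, 260, 110]);
translate([50, 50, 110]) cube([160, 160, 90]);
translate([90, 90, 200]) cube([80, 80, 80]);
translate([110, 110, 280]) cube([40, 40, 90]);
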